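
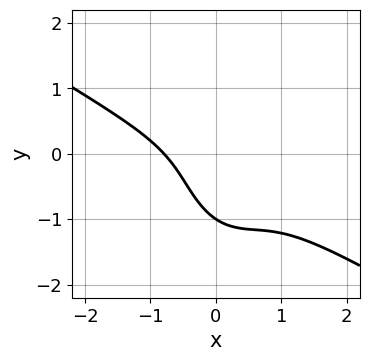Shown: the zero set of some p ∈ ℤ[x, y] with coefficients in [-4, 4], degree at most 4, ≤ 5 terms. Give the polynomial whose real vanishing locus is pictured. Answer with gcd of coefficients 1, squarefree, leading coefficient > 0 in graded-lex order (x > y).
(a) deg p = 3. No degree-2 curve has this shape.
(b) Checking where it meets the axes: one y-axis crossing is at y = -1.
(c) Fitting integer coefficients to these (and the overall shape) gives p.

2*x^3 + 3*x^2*y + y^3 - 2*x*y + 1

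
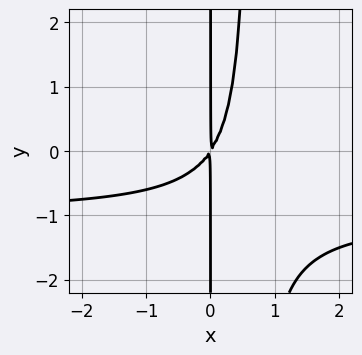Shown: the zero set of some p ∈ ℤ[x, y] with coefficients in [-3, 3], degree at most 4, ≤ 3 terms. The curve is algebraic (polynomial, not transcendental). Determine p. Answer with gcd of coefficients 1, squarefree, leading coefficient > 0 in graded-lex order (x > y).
Degree: no degree-2 curve has this shape, so deg p = 3.
Checking where it meets the axes: every point of the y-axis in the box is on the curve.
Together with the visible shape, these determine p as stated.

3*x^2*y + 3*x^2 - 2*x*y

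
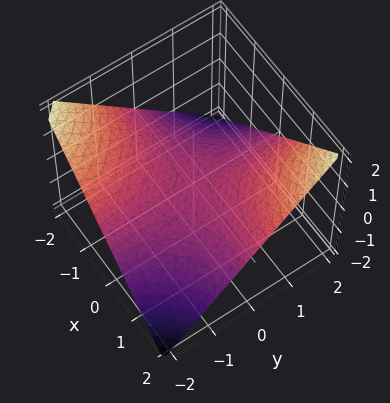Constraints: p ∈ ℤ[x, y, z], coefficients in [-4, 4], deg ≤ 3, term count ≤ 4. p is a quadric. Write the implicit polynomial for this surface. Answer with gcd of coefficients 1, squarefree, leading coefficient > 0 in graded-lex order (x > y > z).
x*y - 2*z

The degree is 2 — a saddle surface; a quadric.
Observable constraints: the visible y-axis segment lies entirely on the surface; every point of the x-axis in the box is on the surface.
Matching integer coefficients to the picture gives p.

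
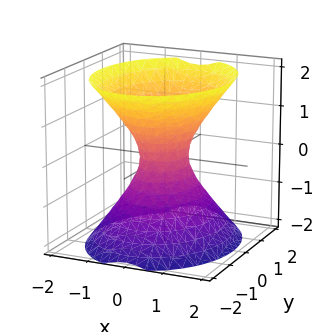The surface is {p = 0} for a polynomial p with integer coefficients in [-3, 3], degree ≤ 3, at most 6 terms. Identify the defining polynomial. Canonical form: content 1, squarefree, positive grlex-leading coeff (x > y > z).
(a) The degree is 2 — an hourglass — one-sheet hyperboloid; a quadric.
(b) Symmetries: it's symmetric under y → −y, forcing even powers of y; it's symmetric under x → −x, forcing even powers of x; the z ↦ −z reflection is a symmetry, so z appears only in even powers.
(c) From the visible intercepts: it misses every integer gridline on the z-axis.
(d) Putting this together gives p.

3*x^2 + 2*y^2 - 2*z^2 - 1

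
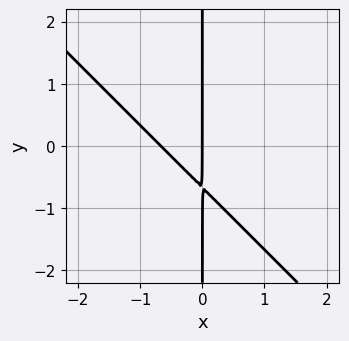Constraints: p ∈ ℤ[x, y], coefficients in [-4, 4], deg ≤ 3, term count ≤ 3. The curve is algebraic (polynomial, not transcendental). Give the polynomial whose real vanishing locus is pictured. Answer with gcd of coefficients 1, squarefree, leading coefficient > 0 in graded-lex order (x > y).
(a) Degree: a generic line meets the curve in up to 2 points, so deg p = 2.
(b) From the axis intercepts and sections: one x-axis crossing is at x = 0; every point of the y-axis in the box is on the curve.
(c) Solving for integer coefficients yields p as stated.

3*x^2 + 3*x*y + 2*x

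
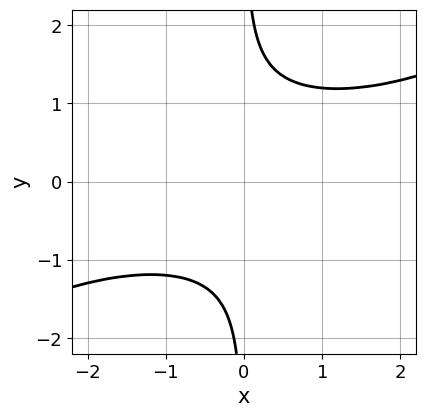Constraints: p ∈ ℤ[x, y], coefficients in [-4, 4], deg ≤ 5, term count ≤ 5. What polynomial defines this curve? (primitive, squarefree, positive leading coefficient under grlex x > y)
1. Degree: the shape is more complex than any degree-3 curve, so deg p = 4.
2. Reading off the gridlines: no y-intercept at any integer in the box; no x-intercept at any integer in the box.
3. These observations pin down the coefficients.

x^2*y^2 - 2*x*y^3 + 2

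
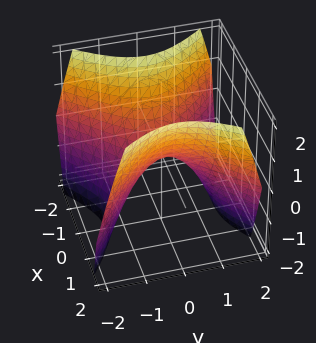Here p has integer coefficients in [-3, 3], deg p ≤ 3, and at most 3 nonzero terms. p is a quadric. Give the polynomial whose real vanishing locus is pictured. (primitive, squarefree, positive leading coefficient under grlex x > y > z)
(a) The degree is 2 — a hyperbolic paraboloid; a quadric.
(b) Symmetries: it's symmetric under x → −x, forcing even powers of x; the y ↦ −y reflection is a symmetry, so y appears only in even powers.
(c) Checking where it meets the axes: one y-axis crossing is at y = 0; it meets the z-axis at z = 0 (among the integer gridlines); it meets the x-axis at x = 0 (among the integer gridlines).
(d) These observations pin down the coefficients.

x^2 - y^2 - z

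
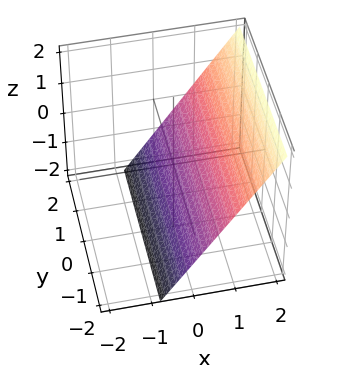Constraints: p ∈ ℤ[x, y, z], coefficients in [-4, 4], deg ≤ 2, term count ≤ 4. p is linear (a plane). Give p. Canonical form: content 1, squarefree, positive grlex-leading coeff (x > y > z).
(a) The degree is 1 — every cross-section is a straight line — this is a plane.
(b) Against the integer gridlines: one z-axis crossing is at z = -1; no y-intercept at any integer in the box.
(c) Matching integer coefficients to the picture gives p.

3*x - 2*z - 2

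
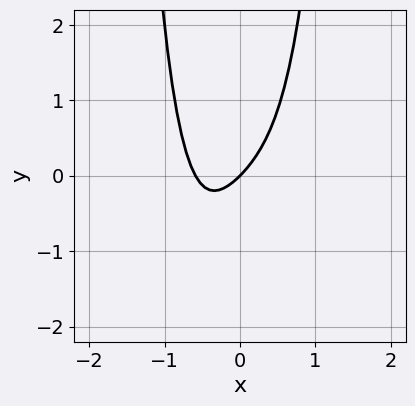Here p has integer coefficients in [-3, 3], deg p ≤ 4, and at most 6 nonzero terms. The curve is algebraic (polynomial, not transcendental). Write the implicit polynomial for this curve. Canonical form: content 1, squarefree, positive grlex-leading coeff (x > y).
1. deg p = 4. No degree-3 curve has this shape.
2. Reading off the gridlines: it meets the x-axis at x = 0 (among the integer gridlines); it meets the y-axis at y = 0 (among the integer gridlines).
3. Putting this together gives p.

2*x^4 + x^2 + x - y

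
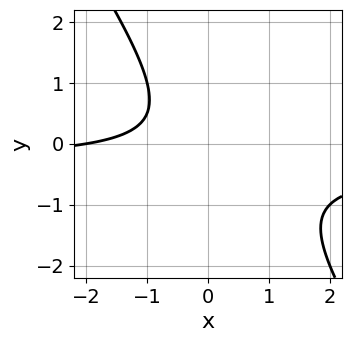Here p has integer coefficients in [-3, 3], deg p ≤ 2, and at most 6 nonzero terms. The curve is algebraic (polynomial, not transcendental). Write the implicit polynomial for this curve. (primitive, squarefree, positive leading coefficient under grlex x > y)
The degree is 2 — no degree-1 curve has this shape.
Against the integer gridlines: no y-intercept at any integer in the box; one x-axis crossing is at x = -2.
Assembling these constraints gives the stated polynomial.

3*x*y + 2*y^2 + x + 2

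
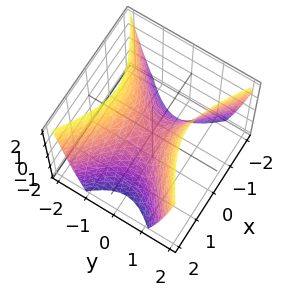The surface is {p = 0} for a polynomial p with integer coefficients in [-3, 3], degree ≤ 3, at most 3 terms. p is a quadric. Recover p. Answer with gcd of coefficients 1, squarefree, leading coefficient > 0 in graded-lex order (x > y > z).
(a) The degree is 2 — a saddle surface; a quadric.
(b) Symmetries: it's symmetric under x → −x, forcing even powers of x; the y ↦ −y reflection is a symmetry, so y appears only in even powers.
(c) From the axis intercepts and sections: it crosses the z-axis at the gridline z = 0; it meets the x-axis at x = 0 (among the integer gridlines); it crosses the y-axis at the gridline y = 0.
(d) Fitting integer coefficients to these (and the overall shape) gives p.

2*x^2 - 3*y^2 + 2*z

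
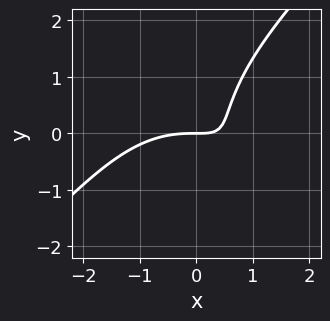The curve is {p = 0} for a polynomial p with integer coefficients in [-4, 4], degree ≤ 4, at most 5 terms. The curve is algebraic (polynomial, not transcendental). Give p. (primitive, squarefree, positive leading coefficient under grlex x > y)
x^3 - y^3 + 3*x*y - 2*y

The degree is 3 — a generic line meets the curve in up to 3 points.
From the visible intercepts: one x-axis crossing is at x = 0; it meets the y-axis at y = 0 (among the integer gridlines).
Solving for integer coefficients yields p as stated.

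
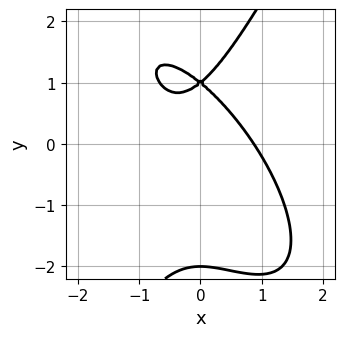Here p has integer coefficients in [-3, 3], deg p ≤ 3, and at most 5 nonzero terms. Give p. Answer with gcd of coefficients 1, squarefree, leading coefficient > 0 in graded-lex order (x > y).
deg p = 3. The shape is more complex than any degree-2 curve.
From the visible intercepts: among the integer gridlines, it crosses the y-axis at y ∈ {-2, 1}.
The integer polynomial consistent with all of this is the stated p.

3*x^3 + 2*x^2*y - y^3 + 3*y - 2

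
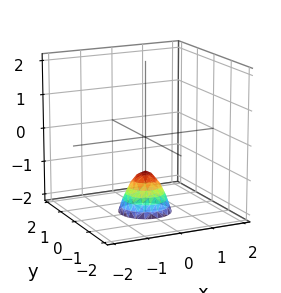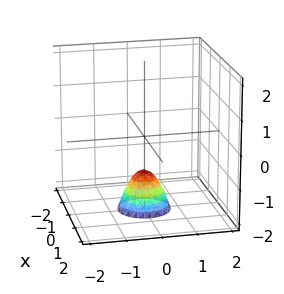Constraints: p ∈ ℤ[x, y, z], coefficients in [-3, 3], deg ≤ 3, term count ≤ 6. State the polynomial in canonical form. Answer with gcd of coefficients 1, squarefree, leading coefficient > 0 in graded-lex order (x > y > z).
2*x^2 + 2*y^2 + z + 1

1. deg p = 2. The shape is more complex than any degree-1 surface.
2. Symmetries: every cross-section ⟂ z is a circle, so x, y appear only via x² + y².
3. From the axis intercepts and sections: the surface avoids every integer x-axis point in the box; a circular section at z = -2 has radius between 0 and 1; the surface avoids every integer y-axis point in the box.
4. Matching integer coefficients to the picture gives p. Check: (0, 0, -1) on the z-axis lies on the surface, and p(0, 0, -1) = 0. ✓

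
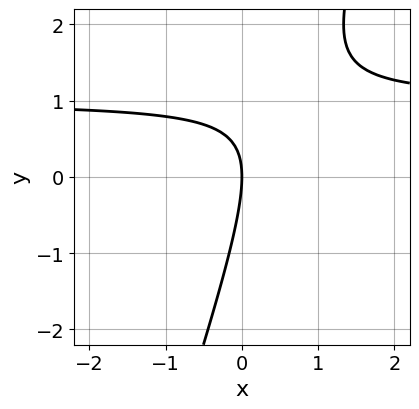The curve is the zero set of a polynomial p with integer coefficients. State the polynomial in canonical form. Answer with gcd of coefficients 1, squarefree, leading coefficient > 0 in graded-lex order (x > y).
3*x*y - y^2 - 3*x

Degree: a generic line meets the curve in up to 2 points, so deg p = 2.
Reading off the gridlines: it crosses the x-axis at the gridline x = 0; one y-axis crossing is at y = 0.
Together with the visible shape, these determine p as stated.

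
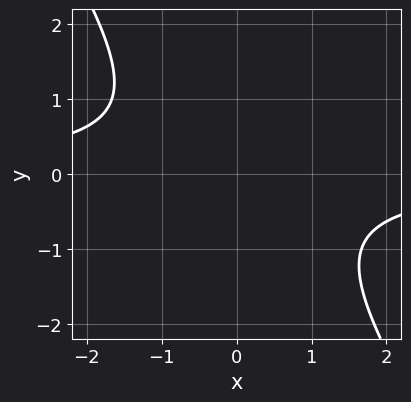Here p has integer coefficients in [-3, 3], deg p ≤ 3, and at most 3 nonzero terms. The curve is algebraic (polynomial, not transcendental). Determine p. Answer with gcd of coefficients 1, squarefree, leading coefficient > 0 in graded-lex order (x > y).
3*x*y + 2*y^2 + 3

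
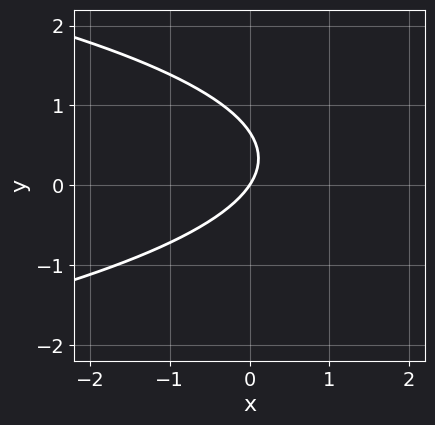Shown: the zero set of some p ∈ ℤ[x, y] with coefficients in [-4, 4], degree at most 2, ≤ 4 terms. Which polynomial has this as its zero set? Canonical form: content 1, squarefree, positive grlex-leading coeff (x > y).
3*y^2 + 3*x - 2*y

First, deg p = 2. The shape is more complex than any degree-1 curve.
Next, observable constraints: it crosses the y-axis at the gridline y = 0; one x-axis crossing is at x = 0.
Finally, putting this together gives p.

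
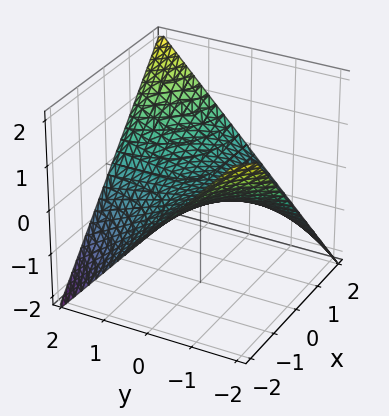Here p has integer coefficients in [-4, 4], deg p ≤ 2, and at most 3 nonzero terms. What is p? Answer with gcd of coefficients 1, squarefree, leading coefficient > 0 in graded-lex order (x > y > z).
The degree is 2 — a hyperbolic paraboloid; a quadric.
From the axis intercepts and sections: it crosses the z-axis at the gridline z = 0; the visible x-axis segment lies entirely on the surface.
Together with the visible shape, these determine p as stated. Check: (0, -1, 0) on the y-axis lies on the surface, and p(0, -1, 0) = 0. ✓

x*y - 2*z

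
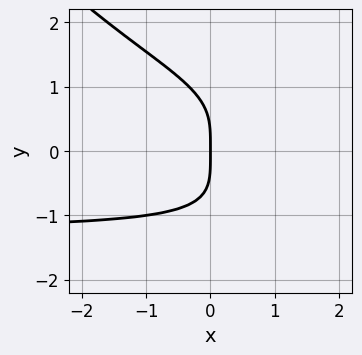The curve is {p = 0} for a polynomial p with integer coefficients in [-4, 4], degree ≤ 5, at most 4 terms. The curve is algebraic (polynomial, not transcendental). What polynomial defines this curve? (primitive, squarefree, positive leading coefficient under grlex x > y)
x*y^3 + y^4 + 2*x

deg p = 4. No degree-3 curve has this shape.
Checking where it meets the axes: it meets the y-axis at y = 0 (among the integer gridlines); one x-axis crossing is at x = 0.
Putting this together gives p.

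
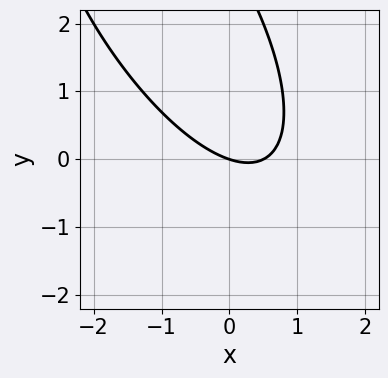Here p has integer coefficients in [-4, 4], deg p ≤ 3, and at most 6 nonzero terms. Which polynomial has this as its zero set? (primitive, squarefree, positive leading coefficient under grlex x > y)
2*x^2 + 2*x*y + y^2 - x - 3*y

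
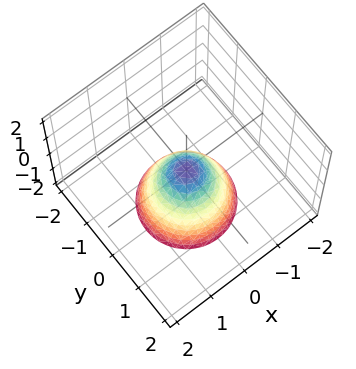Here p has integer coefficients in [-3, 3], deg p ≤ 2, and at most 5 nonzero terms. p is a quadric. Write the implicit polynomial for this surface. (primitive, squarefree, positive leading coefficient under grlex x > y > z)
(a) deg p = 2. A paraboloid; a quadric.
(b) By symmetry, the surface is invariant under rotation about z: p = q(x² + y², z).
(c) Against the integer gridlines: one z-axis crossing is at z = 0; it meets the x-axis at x = 0 (among the integer gridlines); a circular section at z = -1 has radius between 0 and 1; it meets the y-axis at y = 0 (among the integer gridlines).
(d) Fitting integer coefficients to these (and the overall shape) gives p.

3*x^2 + 3*y^2 + 2*z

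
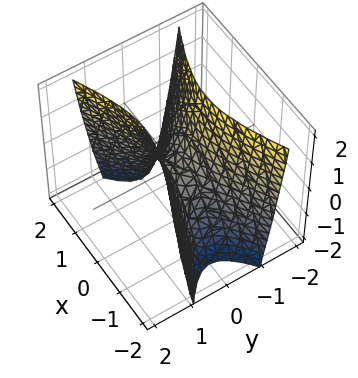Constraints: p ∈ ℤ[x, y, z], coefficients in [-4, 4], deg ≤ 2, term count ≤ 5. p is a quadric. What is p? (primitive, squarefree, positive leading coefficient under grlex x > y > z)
x^2 - 3*y^2 + z

1. deg p = 2. A saddle surface; a quadric.
2. Symmetries: it's symmetric under x → −x, forcing even powers of x; the y ↦ −y reflection is a symmetry, so y appears only in even powers.
3. Against the integer gridlines: it crosses the x-axis at the gridline x = 0; one y-axis crossing is at y = 0.
4. Solving for integer coefficients yields p as stated.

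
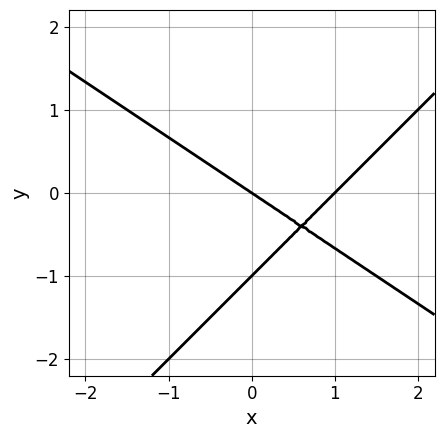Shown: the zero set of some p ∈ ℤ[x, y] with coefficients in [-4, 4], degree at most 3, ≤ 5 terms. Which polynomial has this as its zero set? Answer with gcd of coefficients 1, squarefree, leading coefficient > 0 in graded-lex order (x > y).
2*x^2 + x*y - 3*y^2 - 2*x - 3*y

First, deg p = 2.
Then, observable constraints: the x-axis gridline crossings are at x ∈ {0, 1}; the y-axis gridline crossings are at y ∈ {-1, 0}.
Finally, fitting integer coefficients to these (and the overall shape) gives p.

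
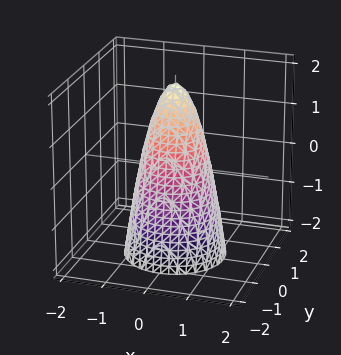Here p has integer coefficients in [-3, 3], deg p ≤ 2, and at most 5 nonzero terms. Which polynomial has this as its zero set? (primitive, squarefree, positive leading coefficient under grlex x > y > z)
3*x^2 + 3*y^2 + z - 2

(a) The degree is 2 — the shape is more complex than any degree-1 surface.
(b) Symmetry: every cross-section ⟂ z is a circle, so x, y appear only via x² + y².
(c) Against the integer gridlines: a circular section at z = 0 has radius between 0 and 1; it crosses the z-axis at the gridline z = 2.
(d) Solving for integer coefficients yields p as stated.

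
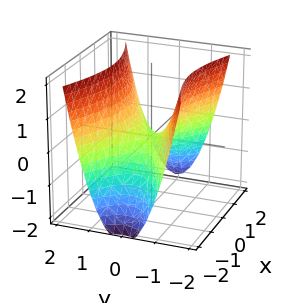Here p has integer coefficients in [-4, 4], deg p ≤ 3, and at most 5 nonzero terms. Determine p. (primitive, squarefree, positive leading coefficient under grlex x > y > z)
(a) deg p = 2. A saddle surface; a quadric.
(b) Symmetries: the x ↦ −x reflection is a symmetry, so x appears only in even powers; the y ↦ −y reflection is a symmetry, so y appears only in even powers.
(c) Observable constraints: one y-axis crossing is at y = 0; one z-axis crossing is at z = 0; it meets the x-axis at x = 0 (among the integer gridlines).
(d) Fitting integer coefficients to these (and the overall shape) gives p.

x^2 - 3*y^2 + 2*z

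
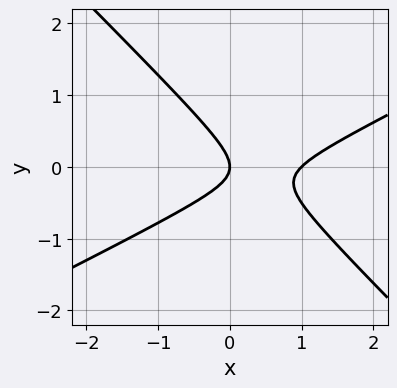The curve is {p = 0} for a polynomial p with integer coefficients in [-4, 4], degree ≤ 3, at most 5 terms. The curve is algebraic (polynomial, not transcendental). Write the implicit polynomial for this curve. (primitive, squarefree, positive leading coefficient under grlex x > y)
x^2 - x*y - 2*y^2 - x

(a) Degree: the shape is more complex than any degree-1 curve, so deg p = 2.
(b) From the visible intercepts: the x-axis gridline crossings are at x ∈ {0, 1}; it crosses the y-axis at the gridline y = 0.
(c) The integer polynomial consistent with all of this is the stated p.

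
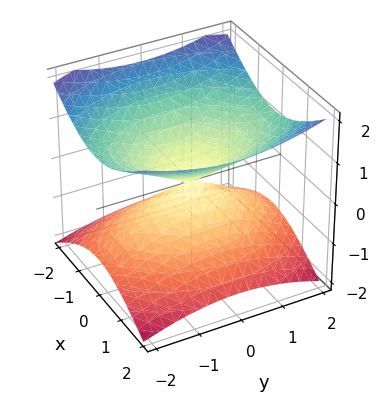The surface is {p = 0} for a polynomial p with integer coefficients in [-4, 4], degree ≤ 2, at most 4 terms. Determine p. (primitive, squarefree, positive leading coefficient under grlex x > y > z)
(a) deg p = 2. Two nappes meeting at a single point; a quadric.
(b) Symmetries: it's symmetric under y → −y, forcing even powers of y; the z ↦ −z reflection is a symmetry, so z appears only in even powers; the x ↦ −x reflection is a symmetry, so x appears only in even powers.
(c) Reading off the gridlines: it crosses the x-axis at the gridline x = 0; one z-axis crossing is at z = 0; it meets the y-axis at y = 0 (among the integer gridlines).
(d) Together with the visible shape, these determine p as stated.

2*x^2 + y^2 - 3*z^2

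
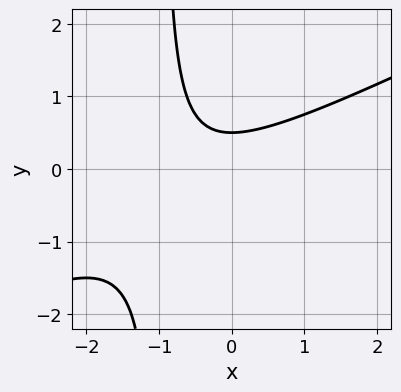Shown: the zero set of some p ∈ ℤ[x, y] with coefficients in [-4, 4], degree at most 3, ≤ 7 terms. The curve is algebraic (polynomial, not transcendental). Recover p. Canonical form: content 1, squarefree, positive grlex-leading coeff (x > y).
x^2 - 2*x*y + x - 2*y + 1

The degree is 2 — no degree-1 curve has this shape.
Observable constraints: no x-intercept at any integer in the box.
Matching integer coefficients to the picture gives p.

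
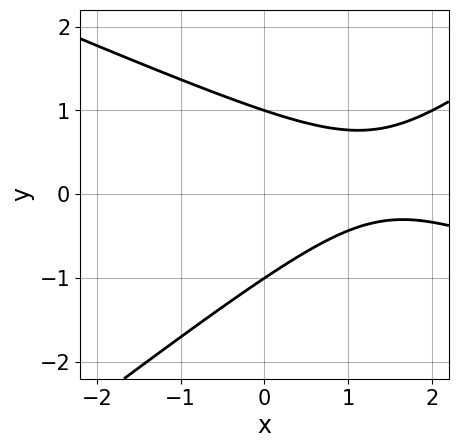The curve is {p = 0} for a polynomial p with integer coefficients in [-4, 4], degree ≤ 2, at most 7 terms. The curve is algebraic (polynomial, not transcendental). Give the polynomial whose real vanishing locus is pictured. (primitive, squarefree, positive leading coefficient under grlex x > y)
1. deg p = 2. No degree-1 curve has this shape.
2. From the axis intercepts and sections: among the integer gridlines, it crosses the y-axis at y ∈ {-1, 1}; no x-intercept at any integer in the box.
3. Together with the visible shape, these determine p as stated.

x^2 + x*y - 3*y^2 - 3*x + 3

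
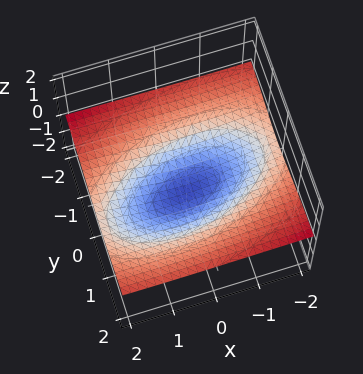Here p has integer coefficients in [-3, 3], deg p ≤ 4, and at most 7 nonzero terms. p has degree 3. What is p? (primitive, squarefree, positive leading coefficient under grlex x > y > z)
The degree is 3 — the shape is more complex than any degree-2 surface.
Observable constraints: no x-intercept at any integer in the box; it meets the z-axis at z = -1 (among the integer gridlines); it misses every integer gridline on the y-axis.
Matching integer coefficients to the picture gives p.

x^2*z - x*y*z + 3*y^2*z + 2*z^3 + 2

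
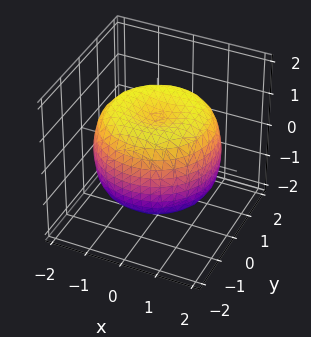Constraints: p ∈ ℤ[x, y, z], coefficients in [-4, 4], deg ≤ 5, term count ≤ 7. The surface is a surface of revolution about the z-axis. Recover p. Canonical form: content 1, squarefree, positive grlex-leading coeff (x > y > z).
First, deg p = 4. No degree-3 surface has this shape.
Then, symmetries: the z-axis is an axis of rotation, so x and y enter only as x² + y².
Next, observable constraints: among the integer gridlines, it crosses the z-axis at z ∈ {-1, 1}; a circular section at z = 0 has radius between 1 and 2.
Finally, assembling these constraints gives the stated polynomial.

x^4 + 2*x^2*y^2 + y^4 - 2*x^2 - 2*y^2 + 2*z^2 - 2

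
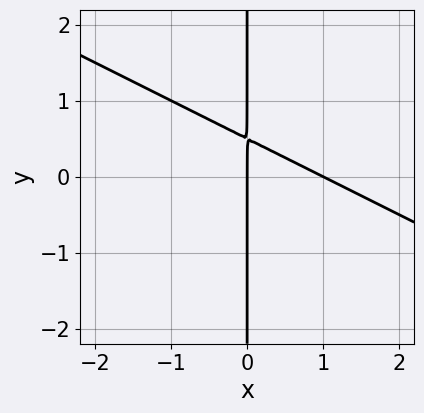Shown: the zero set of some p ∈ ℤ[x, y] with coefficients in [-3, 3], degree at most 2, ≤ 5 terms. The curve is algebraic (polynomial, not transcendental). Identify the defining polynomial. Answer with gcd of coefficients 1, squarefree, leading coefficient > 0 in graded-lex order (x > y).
Degree: the shape is more complex than any degree-1 curve, so deg p = 2.
From the visible intercepts: among the integer gridlines, it crosses the x-axis at x ∈ {0, 1}; every point of the y-axis in the box is on the curve.
These observations pin down the coefficients.

x^2 + 2*x*y - x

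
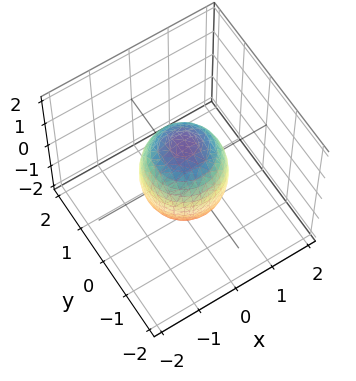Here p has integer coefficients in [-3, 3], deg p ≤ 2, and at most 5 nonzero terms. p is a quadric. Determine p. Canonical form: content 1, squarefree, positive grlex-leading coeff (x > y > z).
2*x^2 + 2*y^2 + z^2 - 2

1. The degree is 2 — a closed, bounded, convex surface; a quadric.
2. Symmetries: mirror symmetry z ↦ −z ⇒ only even powers of z; the z-axis is an axis of rotation, so x and y enter only as x² + y².
3. Checking where it meets the axes: among the integer gridlines, it crosses the x-axis at x ∈ {-1, 1}; among the integer gridlines, it crosses the y-axis at y ∈ {-1, 1}; a circular section at z = 1 has radius between 0 and 1.
4. Putting this together gives p.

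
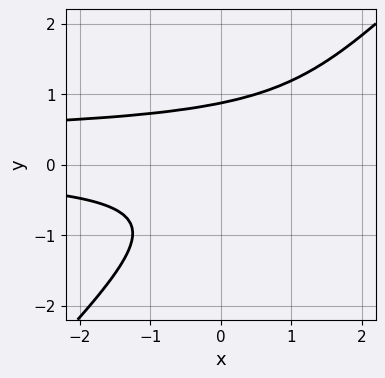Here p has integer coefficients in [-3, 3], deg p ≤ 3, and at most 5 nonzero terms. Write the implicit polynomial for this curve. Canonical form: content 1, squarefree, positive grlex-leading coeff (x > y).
3*x*y^2 - 3*y^3 - x*y + 2

1. The degree is 3 — a generic line meets the curve in up to 3 points.
2. Observable constraints: no x-intercept at any integer in the box.
3. Solving for integer coefficients yields p as stated.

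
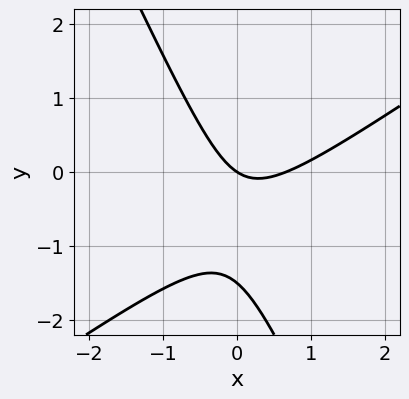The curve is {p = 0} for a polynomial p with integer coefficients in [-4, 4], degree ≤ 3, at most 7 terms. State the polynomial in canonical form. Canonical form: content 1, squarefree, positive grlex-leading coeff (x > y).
3*x^2 - 3*x*y - 2*y^2 - 2*x - 3*y

Degree: no degree-1 curve has this shape, so deg p = 2.
From the axis intercepts and sections: it crosses the y-axis at the gridline y = 0; it meets the x-axis at x = 0 (among the integer gridlines).
Matching integer coefficients to the picture gives p.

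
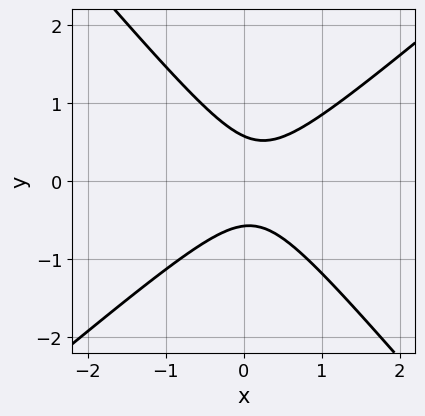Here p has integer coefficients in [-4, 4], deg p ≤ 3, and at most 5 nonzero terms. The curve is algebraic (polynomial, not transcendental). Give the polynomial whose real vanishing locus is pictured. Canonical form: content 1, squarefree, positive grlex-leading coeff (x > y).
3*x^2 - x*y - 3*y^2 - x + 1

First, the degree is 2 — a generic line meets the curve in up to 2 points.
Next, checking where it meets the axes: it misses every integer gridline on the x-axis.
Finally, putting this together gives p.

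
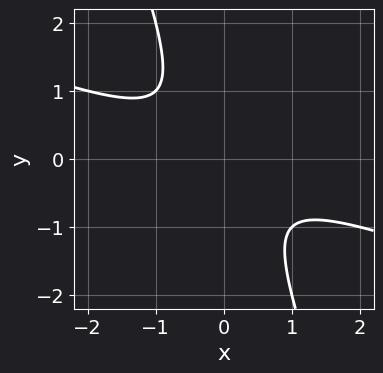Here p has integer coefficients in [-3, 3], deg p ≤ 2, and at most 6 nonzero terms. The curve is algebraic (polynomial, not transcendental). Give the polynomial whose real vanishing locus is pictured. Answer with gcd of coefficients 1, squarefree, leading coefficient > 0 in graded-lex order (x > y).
x^2 + 3*x*y + y^2 + 1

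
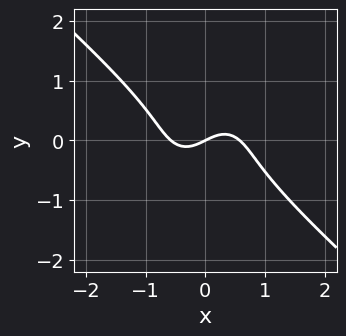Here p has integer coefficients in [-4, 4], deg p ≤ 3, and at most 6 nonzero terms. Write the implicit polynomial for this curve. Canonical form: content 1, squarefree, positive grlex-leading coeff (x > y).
3*x^3 + x^2*y + 3*y^3 - x + 2*y

Degree: the shape is more complex than any degree-2 curve, so deg p = 3.
Against the integer gridlines: it crosses the x-axis at the gridline x = 0; it crosses the y-axis at the gridline y = 0.
Solving for integer coefficients yields p as stated.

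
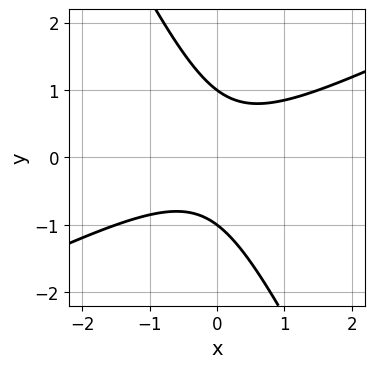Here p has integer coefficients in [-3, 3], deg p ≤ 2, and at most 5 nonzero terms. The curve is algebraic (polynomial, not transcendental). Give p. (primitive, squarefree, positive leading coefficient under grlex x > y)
2*x^2 - 3*x*y - 2*y^2 + 2

1. deg p = 2. No degree-1 curve has this shape.
2. Checking where it meets the axes: the y-axis gridline crossings are at y ∈ {-1, 1}; no x-intercept at any integer in the box.
3. These observations pin down the coefficients.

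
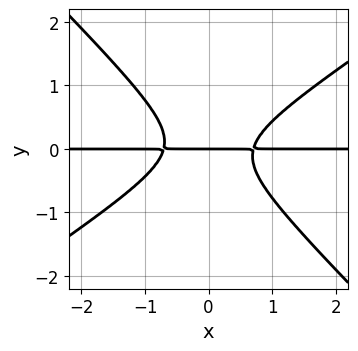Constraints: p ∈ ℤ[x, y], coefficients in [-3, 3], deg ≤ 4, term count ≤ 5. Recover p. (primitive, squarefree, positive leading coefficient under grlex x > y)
2*x^2*y - x*y^2 - 3*y^3 - y

1. The degree is 3 — a generic line meets the curve in up to 3 points.
2. Observable constraints: the visible x-axis segment lies entirely on the curve; it meets the y-axis at y = 0 (among the integer gridlines).
3. The integer polynomial consistent with all of this is the stated p.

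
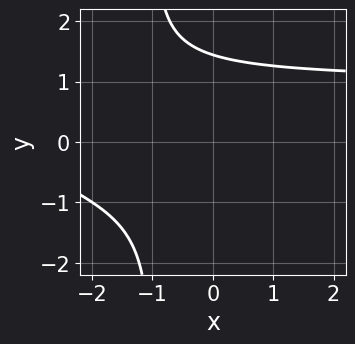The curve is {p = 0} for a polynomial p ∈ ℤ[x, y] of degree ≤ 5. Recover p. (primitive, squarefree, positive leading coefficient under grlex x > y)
x*y^3 + y^3 - x - 3

Degree: the shape is more complex than any degree-3 curve, so deg p = 4.
Observable constraints: the curve avoids every integer x-axis point in the box.
The integer polynomial consistent with all of this is the stated p.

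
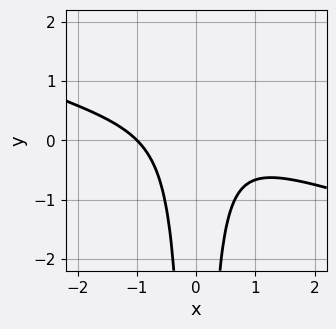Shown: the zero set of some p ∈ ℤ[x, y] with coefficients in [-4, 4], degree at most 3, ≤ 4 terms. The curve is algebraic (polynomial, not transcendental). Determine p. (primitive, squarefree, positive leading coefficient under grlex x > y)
x^3 + 3*x^2*y + 1

deg p = 3. No degree-2 curve has this shape.
Reading off the gridlines: one x-axis crossing is at x = -1; no y-intercept at any integer in the box.
Matching integer coefficients to the picture gives p.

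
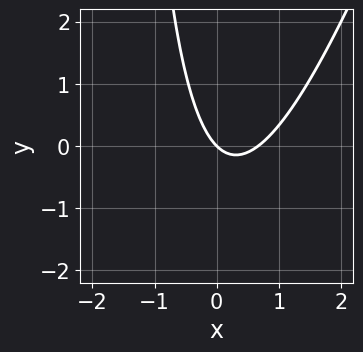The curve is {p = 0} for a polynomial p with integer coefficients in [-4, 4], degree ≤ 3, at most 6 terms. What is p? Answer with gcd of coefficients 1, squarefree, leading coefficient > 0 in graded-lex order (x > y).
(a) deg p = 2. A generic line meets the curve in up to 2 points.
(b) From the axis intercepts and sections: it meets the x-axis at x = 0 (among the integer gridlines); it crosses the y-axis at the gridline y = 0.
(c) Putting this together gives p.

3*x^2 - x*y - 2*x - 2*y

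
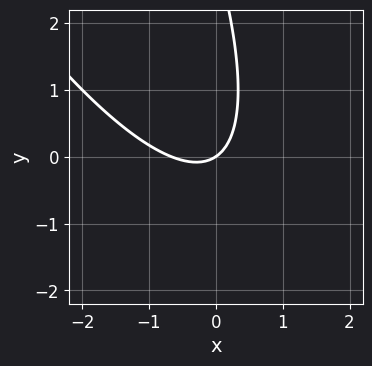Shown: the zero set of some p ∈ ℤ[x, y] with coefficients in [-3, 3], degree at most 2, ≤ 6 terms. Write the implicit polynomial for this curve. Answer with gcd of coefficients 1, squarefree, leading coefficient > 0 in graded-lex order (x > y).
3*x^2 + 3*x*y + y^2 + 2*x - 3*y

First, degree: the shape is more complex than any degree-1 curve, so deg p = 2.
Then, against the integer gridlines: it meets the y-axis at y = 0 (among the integer gridlines); it crosses the x-axis at the gridline x = 0.
Finally, solving for integer coefficients yields p as stated.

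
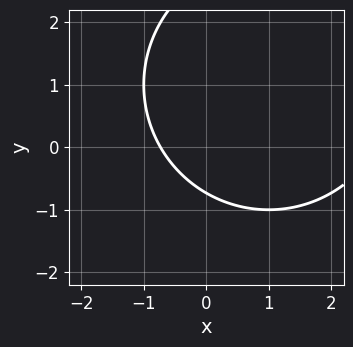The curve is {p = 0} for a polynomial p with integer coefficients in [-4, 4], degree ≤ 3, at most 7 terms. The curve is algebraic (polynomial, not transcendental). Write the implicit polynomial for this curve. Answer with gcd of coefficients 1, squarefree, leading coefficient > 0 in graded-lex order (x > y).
(a) deg p = 2. The shape is more complex than any degree-1 curve.
(b) The integer polynomial consistent with all of this is the stated p.

x^2 + y^2 - 2*x - 2*y - 2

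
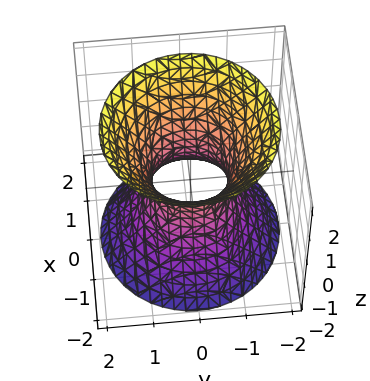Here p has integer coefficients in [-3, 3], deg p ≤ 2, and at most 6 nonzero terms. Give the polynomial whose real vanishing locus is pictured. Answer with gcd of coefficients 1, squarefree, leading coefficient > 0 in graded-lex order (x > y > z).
Degree: an hourglass — one-sheet hyperboloid; a quadric, so deg p = 2.
Symmetry: the surface is invariant under rotation about z: p = q(x² + y², z); it's symmetric under z → −z, forcing even powers of z.
From the axis intercepts and sections: a circular section at z = -2 has radius between 1 and 2; no z-intercept at any integer in the box.
Together with the visible shape, these determine p as stated.

3*x^2 + 3*y^2 - 2*z^2 - 2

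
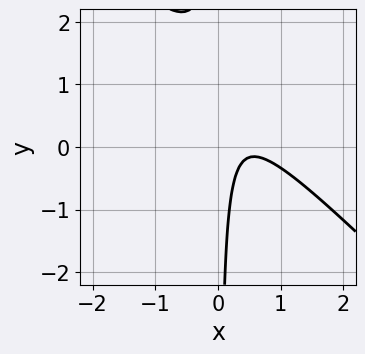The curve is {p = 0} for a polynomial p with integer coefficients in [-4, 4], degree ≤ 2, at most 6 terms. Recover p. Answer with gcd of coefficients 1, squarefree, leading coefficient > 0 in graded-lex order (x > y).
Degree: a generic line meets the curve in up to 2 points, so deg p = 2.
Observable constraints: the curve avoids every integer y-axis point in the box; no x-intercept at any integer in the box.
These observations pin down the coefficients.

3*x^2 + 3*x*y - 3*x + 1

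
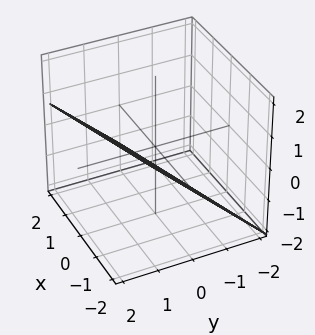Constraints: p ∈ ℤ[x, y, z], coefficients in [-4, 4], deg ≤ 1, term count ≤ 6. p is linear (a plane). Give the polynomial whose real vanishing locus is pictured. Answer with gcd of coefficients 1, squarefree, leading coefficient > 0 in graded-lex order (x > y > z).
First, degree: every cross-section is a straight line — this is a plane, so deg p = 1.
Next, from the visible intercepts: it crosses the x-axis at the gridline x = -2.
Finally, assembling these constraints gives the stated polynomial.

x - 3*y + 3*z + 2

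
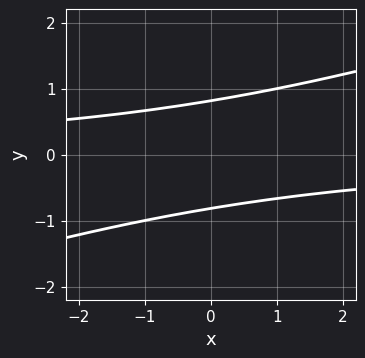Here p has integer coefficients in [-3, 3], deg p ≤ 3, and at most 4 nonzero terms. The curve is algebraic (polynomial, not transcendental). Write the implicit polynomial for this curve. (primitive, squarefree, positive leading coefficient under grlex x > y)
x*y - 3*y^2 + 2

First, degree: the shape is more complex than any degree-1 curve, so deg p = 2.
Then, checking where it meets the axes: the curve avoids every integer x-axis point in the box.
Finally, putting this together gives p.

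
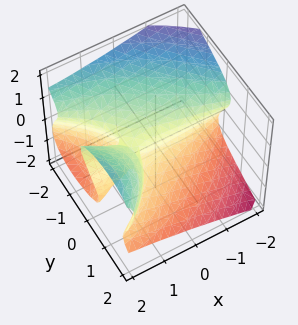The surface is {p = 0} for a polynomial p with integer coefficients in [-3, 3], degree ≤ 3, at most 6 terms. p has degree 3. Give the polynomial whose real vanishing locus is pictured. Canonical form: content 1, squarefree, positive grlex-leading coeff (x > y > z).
x^2*z - y^3 - 3*z^3 + 3*x*y - 2*y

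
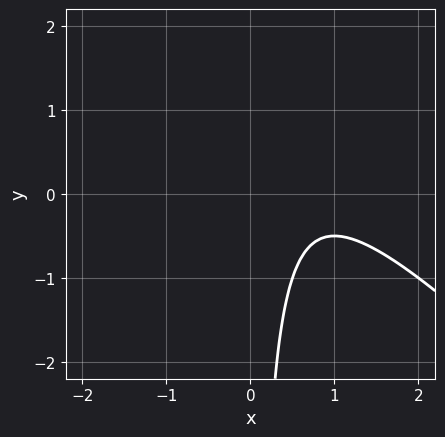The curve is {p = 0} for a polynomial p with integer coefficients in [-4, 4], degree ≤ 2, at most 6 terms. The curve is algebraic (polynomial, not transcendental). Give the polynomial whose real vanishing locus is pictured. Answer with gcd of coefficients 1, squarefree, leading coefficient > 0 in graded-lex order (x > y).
2*x^2 + 2*x*y - 3*x + 2

(a) Degree: the shape is more complex than any degree-1 curve, so deg p = 2.
(b) Observable constraints: no y-intercept at any integer in the box; no x-intercept at any integer in the box.
(c) These observations pin down the coefficients.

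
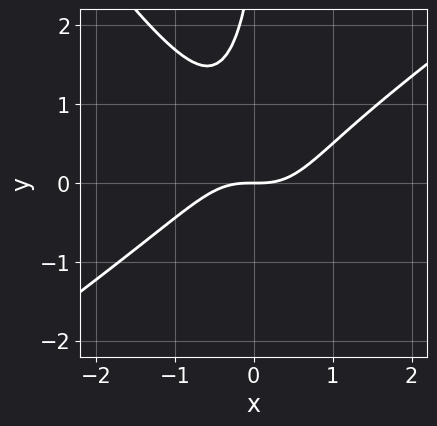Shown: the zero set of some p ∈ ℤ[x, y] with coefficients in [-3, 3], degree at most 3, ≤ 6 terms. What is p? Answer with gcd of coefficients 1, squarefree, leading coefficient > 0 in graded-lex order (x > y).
3*x^3 - 2*x^2*y - 3*x*y^2 + y^2 - 3*y

The degree is 3 — a generic line meets the curve in up to 3 points.
Checking where it meets the axes: one y-axis crossing is at y = 0; one x-axis crossing is at x = 0.
Together with the visible shape, these determine p as stated.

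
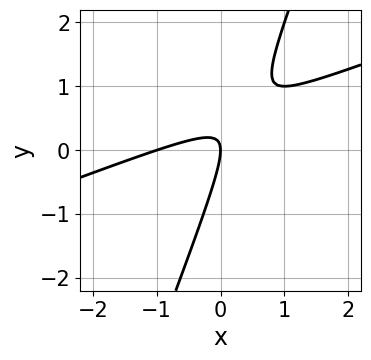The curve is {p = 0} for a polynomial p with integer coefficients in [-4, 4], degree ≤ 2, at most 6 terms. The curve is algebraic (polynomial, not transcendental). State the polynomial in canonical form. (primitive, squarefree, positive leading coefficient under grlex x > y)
x^2 - 3*x*y + y^2 + x

1. deg p = 2. A generic line meets the curve in up to 2 points.
2. Against the integer gridlines: it crosses the y-axis at the gridline y = 0; among the integer gridlines, it crosses the x-axis at x ∈ {-1, 0}.
3. Together with the visible shape, these determine p as stated.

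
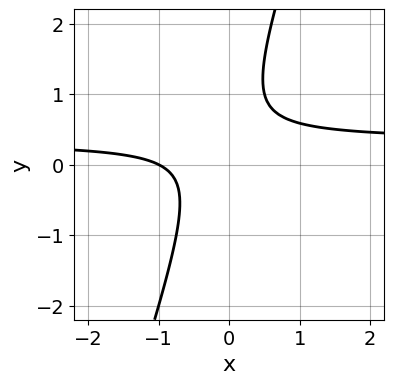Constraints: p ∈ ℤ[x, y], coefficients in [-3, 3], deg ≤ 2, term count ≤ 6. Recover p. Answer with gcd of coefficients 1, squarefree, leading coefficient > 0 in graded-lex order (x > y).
(a) deg p = 2.
(b) From the visible intercepts: it misses every integer gridline on the y-axis; it crosses the x-axis at the gridline x = -1.
(c) Assembling these constraints gives the stated polynomial.

3*x*y - y^2 - x + y - 1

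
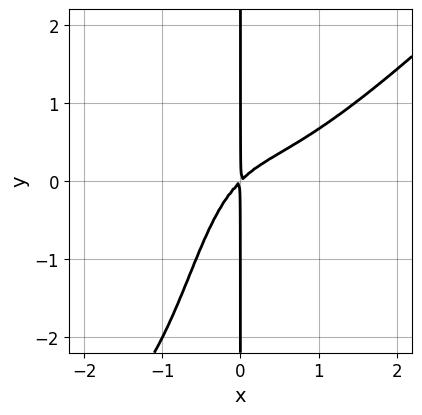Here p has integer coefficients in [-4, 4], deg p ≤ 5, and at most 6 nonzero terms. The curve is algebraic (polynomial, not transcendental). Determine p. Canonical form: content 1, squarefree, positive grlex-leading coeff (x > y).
First, deg p = 4. No degree-3 curve has this shape.
Next, checking where it meets the axes: the visible y-axis segment lies entirely on the curve.
Finally, fitting integer coefficients to these (and the overall shape) gives p.

x^4 - x^3*y - x^2*y + x^2 - x*y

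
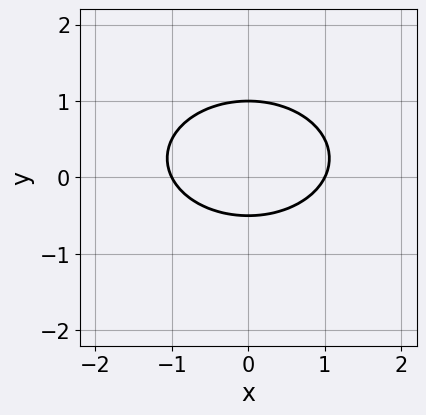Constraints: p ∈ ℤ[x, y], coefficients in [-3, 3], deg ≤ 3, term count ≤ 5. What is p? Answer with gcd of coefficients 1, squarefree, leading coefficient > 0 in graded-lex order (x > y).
x^2 + 2*y^2 - y - 1

(a) Degree: no degree-1 curve has this shape, so deg p = 2.
(b) Symmetries: it's symmetric under x → −x, forcing even powers of x.
(c) Checking where it meets the axes: it crosses the y-axis at the gridline y = 1; the x-axis gridline crossings are at x ∈ {-1, 1}.
(d) Fitting integer coefficients to these (and the overall shape) gives p.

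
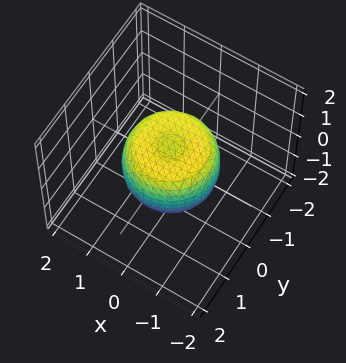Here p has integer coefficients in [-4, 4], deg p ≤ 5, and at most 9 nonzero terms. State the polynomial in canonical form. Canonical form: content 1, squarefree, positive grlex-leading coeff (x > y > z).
deg p = 4. No degree-3 surface has this shape.
Symmetry: the z-axis is an axis of rotation, so x and y enter only as x² + y².
Against the integer gridlines: a circular section at z = 0 has radius between 1 and 2.
Assembling these constraints gives the stated polynomial.

2*x^4 + 4*x^2*y^2 + 2*y^4 - 2*x^2 - 2*y^2 + 2*z^2 - 1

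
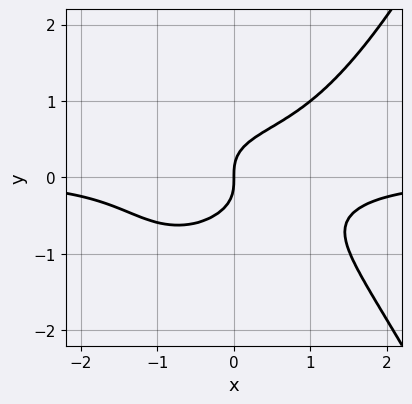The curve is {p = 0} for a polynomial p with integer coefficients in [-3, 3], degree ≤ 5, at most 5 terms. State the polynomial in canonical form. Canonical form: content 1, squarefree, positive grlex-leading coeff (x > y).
x^3*y - 2*y^3 + x

1. deg p = 4. No degree-3 curve has this shape.
2. Checking where it meets the axes: one x-axis crossing is at x = 0; it meets the y-axis at y = 0 (among the integer gridlines).
3. These observations pin down the coefficients.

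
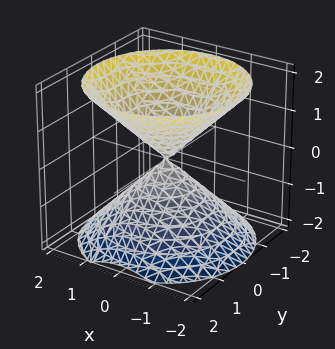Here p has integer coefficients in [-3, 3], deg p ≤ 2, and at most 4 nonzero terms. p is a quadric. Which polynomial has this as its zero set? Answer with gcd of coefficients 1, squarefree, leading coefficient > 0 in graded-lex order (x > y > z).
First, I count 2 distinct pieces. They look like related sheets of one shape, so recover p as a whole.
Then, the degree is 2 — a double cone through the origin; a quadric.
Next, symmetries: it's symmetric under z → −z, forcing even powers of z; rotational symmetry about the z-axis ⇒ p depends on x, y only through x² + y².
Next, reading off the gridlines: it meets the x-axis at x = 0 (among the integer gridlines); it meets the z-axis at z = 0 (among the integer gridlines); one y-axis crossing is at y = 0; a circular section at z = -1 has radius exactly 1.
Finally, together with the visible shape, these determine p as stated.

x^2 + y^2 - z^2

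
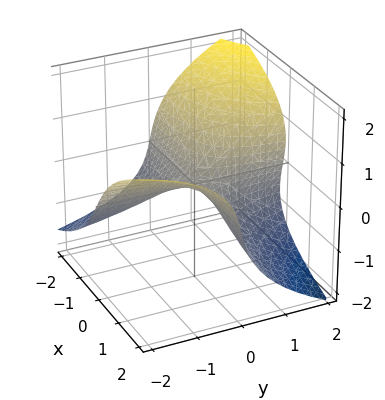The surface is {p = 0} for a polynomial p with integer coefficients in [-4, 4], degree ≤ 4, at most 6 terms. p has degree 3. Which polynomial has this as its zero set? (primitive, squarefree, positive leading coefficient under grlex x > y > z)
z^3 + 2*x*y - y*z + z

(a) Degree: a generic line meets the surface in up to 3 points, so deg p = 3.
(b) Observable constraints: it crosses the z-axis at the gridline z = 0; the visible x-axis segment lies entirely on the surface; the visible y-axis segment lies entirely on the surface.
(c) Solving for integer coefficients yields p as stated.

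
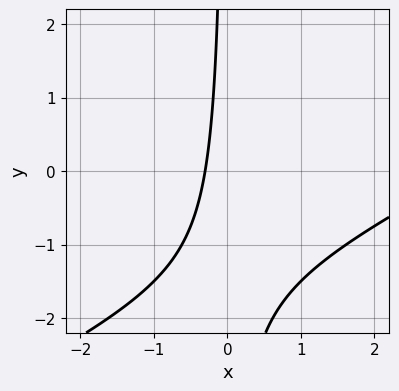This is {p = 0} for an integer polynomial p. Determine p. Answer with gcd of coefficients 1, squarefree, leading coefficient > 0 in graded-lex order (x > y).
First, the degree is 2 — the shape is more complex than any degree-1 curve.
Next, from the axis intercepts and sections: it misses every integer gridline on the y-axis.
Finally, together with the visible shape, these determine p as stated.

x^2 - 2*x*y - 3*x - 1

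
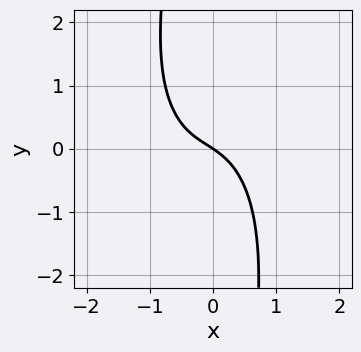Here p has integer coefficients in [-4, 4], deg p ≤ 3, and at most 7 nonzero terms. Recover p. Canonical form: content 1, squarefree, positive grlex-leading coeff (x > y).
Degree: no degree-2 curve has this shape, so deg p = 3.
From the visible intercepts: one x-axis crossing is at x = 0; it meets the y-axis at y = 0 (among the integer gridlines).
Putting this together gives p.

3*x^3 + x*y^2 + x^2 + 2*x + 3*y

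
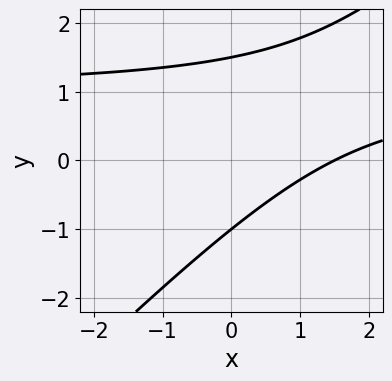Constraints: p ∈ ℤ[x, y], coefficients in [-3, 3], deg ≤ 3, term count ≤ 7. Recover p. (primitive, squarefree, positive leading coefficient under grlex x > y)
2*x*y - 2*y^2 - 2*x + y + 3

Degree: a generic line meets the curve in up to 2 points, so deg p = 2.
From the visible intercepts: one y-axis crossing is at y = -1.
Solving for integer coefficients yields p as stated.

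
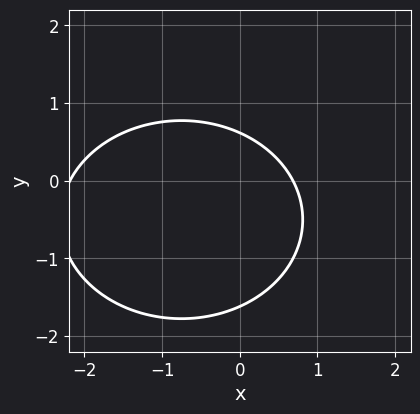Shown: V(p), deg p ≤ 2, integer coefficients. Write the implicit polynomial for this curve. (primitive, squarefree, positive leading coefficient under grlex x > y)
(a) Degree: the shape is more complex than any degree-1 curve, so deg p = 2.
(b) Putting this together gives p.

2*x^2 + 3*y^2 + 3*x + 3*y - 3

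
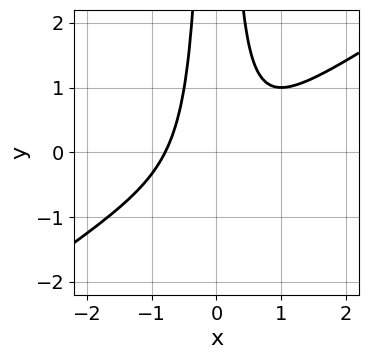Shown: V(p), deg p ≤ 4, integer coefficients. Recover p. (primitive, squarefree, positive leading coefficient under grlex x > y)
2*x^3 - 3*x^2*y + 1

deg p = 3. The shape is more complex than any degree-2 curve.
From the visible intercepts: no y-intercept at any integer in the box.
Fitting integer coefficients to these (and the overall shape) gives p.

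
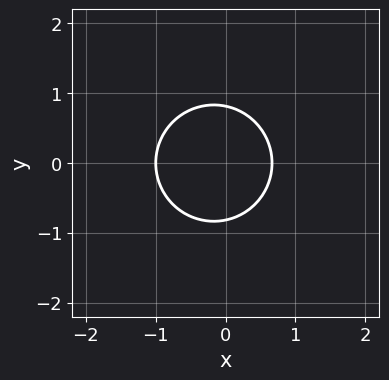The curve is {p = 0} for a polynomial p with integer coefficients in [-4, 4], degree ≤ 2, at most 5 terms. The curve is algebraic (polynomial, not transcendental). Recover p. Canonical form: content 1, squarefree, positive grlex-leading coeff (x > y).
1. deg p = 2. No degree-1 curve has this shape.
2. Symmetries: it's symmetric under y → −y, forcing even powers of y.
3. Reading off the gridlines: it crosses the x-axis at the gridline x = -1.
4. Fitting integer coefficients to these (and the overall shape) gives p.

3*x^2 + 3*y^2 + x - 2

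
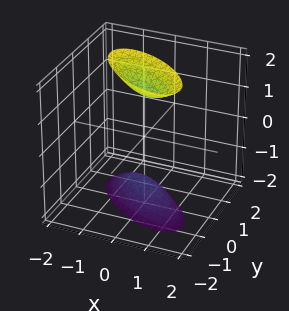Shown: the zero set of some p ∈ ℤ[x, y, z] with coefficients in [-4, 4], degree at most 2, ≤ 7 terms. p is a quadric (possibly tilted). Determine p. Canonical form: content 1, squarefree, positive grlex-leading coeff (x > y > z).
2*x^2 + 3*x*y + 3*y^2 - z^2 + 2

First, I count 2 distinct pieces. Treating them together as one polynomial.
Then, the degree is 2 — the shape is more complex than any degree-1 surface.
Then, checking where it meets the axes: it misses every integer gridline on the x-axis; no y-intercept at any integer in the box.
Finally, assembling these constraints gives the stated polynomial.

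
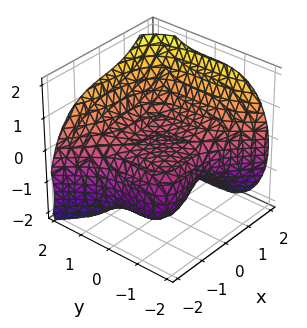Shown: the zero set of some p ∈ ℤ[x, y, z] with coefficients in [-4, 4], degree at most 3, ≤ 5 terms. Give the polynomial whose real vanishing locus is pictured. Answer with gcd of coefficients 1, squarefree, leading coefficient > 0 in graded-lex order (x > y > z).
deg p = 3. The shape is more complex than any degree-2 surface.
From the visible intercepts: it crosses the x-axis at the gridline x = 0; it meets the y-axis at y = 0 (among the integer gridlines).
Putting this together gives p.

x^3 + y^3 + x*z - 2*z^2 - 3*z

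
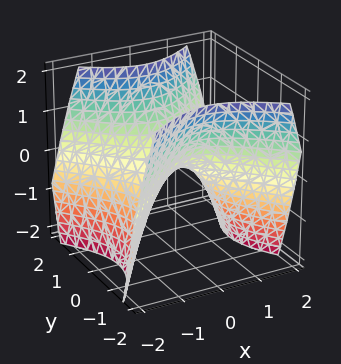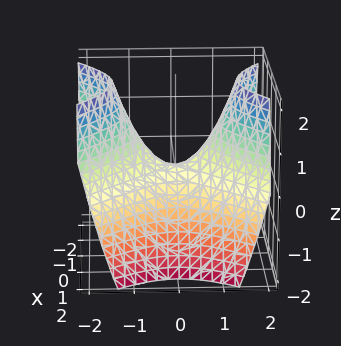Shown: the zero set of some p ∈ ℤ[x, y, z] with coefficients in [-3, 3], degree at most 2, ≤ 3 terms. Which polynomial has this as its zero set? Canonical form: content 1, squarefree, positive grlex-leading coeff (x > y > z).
1. Degree: a hyperbolic paraboloid; a quadric, so deg p = 2.
2. Symmetries: mirror symmetry y ↦ −y ⇒ only even powers of y; mirror symmetry x ↦ −x ⇒ only even powers of x.
3. From the axis intercepts and sections: it meets the x-axis at x = 0 (among the integer gridlines); it meets the y-axis at y = 0 (among the integer gridlines).
4. Solving for integer coefficients yields p as stated.

x^2 - y^2 + z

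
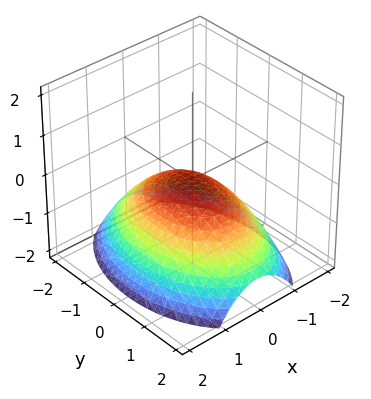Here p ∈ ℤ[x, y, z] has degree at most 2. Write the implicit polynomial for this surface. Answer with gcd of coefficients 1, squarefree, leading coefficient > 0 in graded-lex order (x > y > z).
2*x^2 + y^2 + 3*z

First, deg p = 2. A single bowl opening along one axis; a quadric.
Then, symmetries: mirror symmetry x ↦ −x ⇒ only even powers of x; the y ↦ −y reflection is a symmetry, so y appears only in even powers.
Next, checking where it meets the axes: it crosses the y-axis at the gridline y = 0; it crosses the x-axis at the gridline x = 0; one z-axis crossing is at z = 0.
Finally, these observations pin down the coefficients.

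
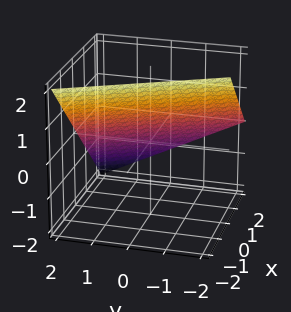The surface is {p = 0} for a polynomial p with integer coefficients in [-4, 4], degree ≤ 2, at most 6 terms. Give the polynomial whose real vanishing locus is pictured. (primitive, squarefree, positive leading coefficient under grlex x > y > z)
(a) Degree: the surface is flat (a plane), so deg p = 1.
(b) From the axis intercepts and sections: it crosses the z-axis at the gridline z = 1; one x-axis crossing is at x = 1; one y-axis crossing is at y = 2.
(c) Matching integer coefficients to the picture gives p.

2*x + y + 2*z - 2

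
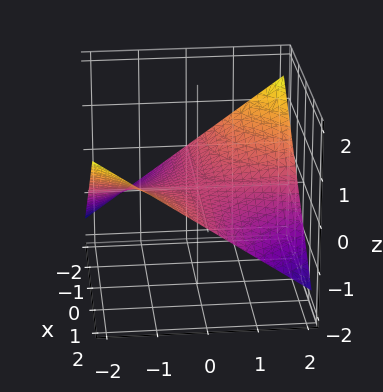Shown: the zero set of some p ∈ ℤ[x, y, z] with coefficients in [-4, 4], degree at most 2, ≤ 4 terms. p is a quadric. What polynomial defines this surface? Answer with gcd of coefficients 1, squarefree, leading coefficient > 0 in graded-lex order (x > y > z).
x*y + 3*z

1. deg p = 2. A hyperbolic paraboloid; a quadric.
2. From the axis intercepts and sections: the visible x-axis segment lies entirely on the surface; every point of the y-axis in the box is on the surface; one z-axis crossing is at z = 0.
3. Together with the visible shape, these determine p as stated.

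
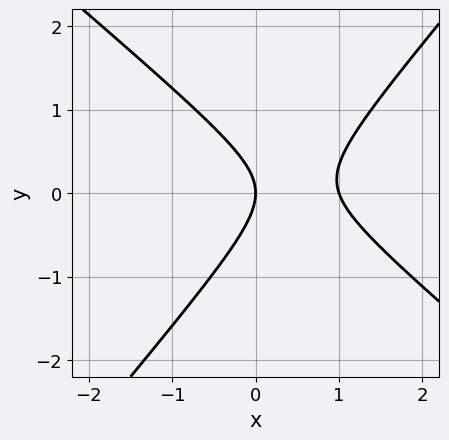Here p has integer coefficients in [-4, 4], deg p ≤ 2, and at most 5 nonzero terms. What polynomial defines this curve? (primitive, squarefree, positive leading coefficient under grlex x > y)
1. The degree is 2 — the shape is more complex than any degree-1 curve.
2. Reading off the gridlines: among the integer gridlines, it crosses the x-axis at x ∈ {0, 1}; it crosses the y-axis at the gridline y = 0.
3. Assembling these constraints gives the stated polynomial.

3*x^2 + x*y - 3*y^2 - 3*x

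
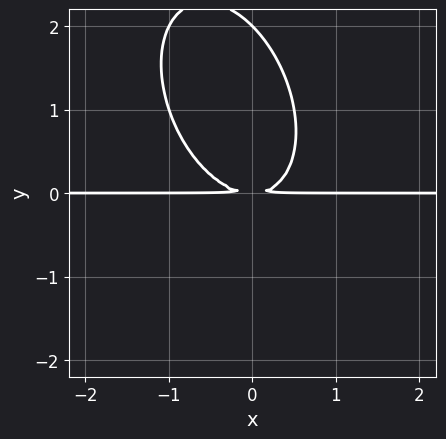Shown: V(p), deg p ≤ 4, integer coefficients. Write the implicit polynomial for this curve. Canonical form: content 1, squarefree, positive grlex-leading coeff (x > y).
1. The degree is 3 — no degree-2 curve has this shape.
2. Against the integer gridlines: the visible x-axis segment lies entirely on the curve; it meets the y-axis at y = 2 (among the integer gridlines).
3. Assembling these constraints gives the stated polynomial.

2*x^2*y + x*y^2 + y^3 - 2*y^2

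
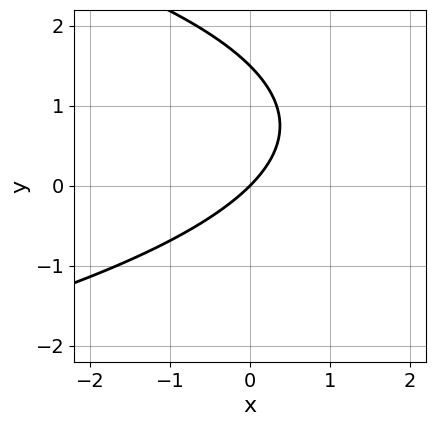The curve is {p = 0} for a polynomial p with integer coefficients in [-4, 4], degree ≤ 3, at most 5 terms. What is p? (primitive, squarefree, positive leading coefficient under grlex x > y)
2*y^2 + 3*x - 3*y

1. The degree is 2 — no degree-1 curve has this shape.
2. From the visible intercepts: one y-axis crossing is at y = 0; it crosses the x-axis at the gridline x = 0.
3. Fitting integer coefficients to these (and the overall shape) gives p.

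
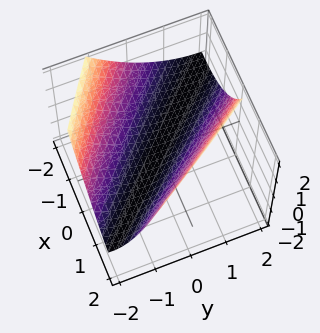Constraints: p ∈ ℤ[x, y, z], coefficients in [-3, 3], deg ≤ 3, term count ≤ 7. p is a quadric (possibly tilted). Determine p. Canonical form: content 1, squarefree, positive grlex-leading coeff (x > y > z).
First, degree: no degree-1 surface has this shape, so deg p = 2.
Then, checking where it meets the axes: it meets the z-axis at z = 0 (among the integer gridlines); it meets the x-axis at x = 0 (among the integer gridlines); one y-axis crossing is at y = 0.
Finally, solving for integer coefficients yields p as stated.

x^2 + 2*x*y + x*z + y^2 - 3*z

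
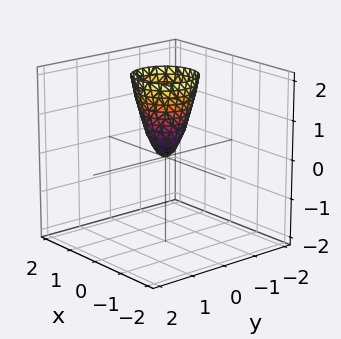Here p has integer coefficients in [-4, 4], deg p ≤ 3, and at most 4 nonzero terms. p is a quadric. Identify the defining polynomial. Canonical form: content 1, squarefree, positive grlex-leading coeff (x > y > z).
3*x^2 + 3*y^2 - z

First, degree: a single bowl opening along one axis; a quadric, so deg p = 2.
Then, symmetries: rotational symmetry about the z-axis ⇒ p depends on x, y only through x² + y².
Next, reading off the gridlines: it meets the z-axis at z = 0 (among the integer gridlines); a circular section at z = 2 has radius between 0 and 1.
Finally, assembling these constraints gives the stated polynomial.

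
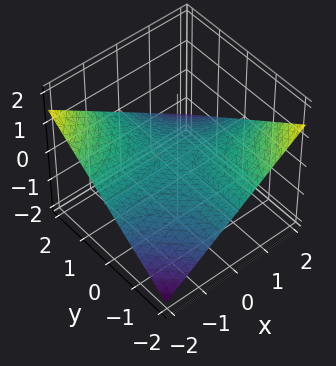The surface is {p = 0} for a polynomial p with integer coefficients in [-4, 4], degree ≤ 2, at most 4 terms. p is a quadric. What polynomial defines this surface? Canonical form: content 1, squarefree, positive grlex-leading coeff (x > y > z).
x*y + 3*z

Degree: a saddle surface; a quadric, so deg p = 2.
Reading off the gridlines: it meets the z-axis at z = 0 (among the integer gridlines); the visible x-axis segment lies entirely on the surface; every point of the y-axis in the box is on the surface.
Solving for integer coefficients yields p as stated.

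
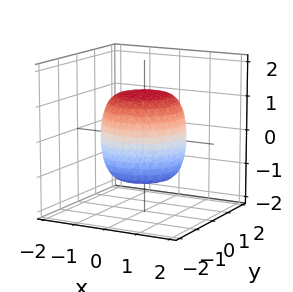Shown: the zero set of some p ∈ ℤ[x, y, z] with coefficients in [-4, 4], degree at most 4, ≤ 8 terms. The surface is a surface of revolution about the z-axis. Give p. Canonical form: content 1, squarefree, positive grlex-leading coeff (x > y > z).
2*x^4 + 4*x^2*y^2 + 2*y^4 - x^2 - y^2 + 2*z^2 - 3

1. deg p = 4. No degree-3 surface has this shape.
2. Symmetries: rotational symmetry about the z-axis ⇒ p depends on x, y only through x² + y².
3. From the axis intercepts and sections: a circular section at z = -1 has radius exactly 1.
4. These observations pin down the coefficients.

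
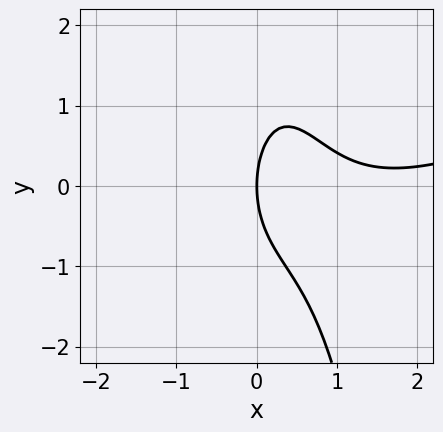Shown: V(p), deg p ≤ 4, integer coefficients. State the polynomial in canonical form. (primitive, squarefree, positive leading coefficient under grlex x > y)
x^3 - 2*x^2*y - 3*x^2 - y^2 + 3*x

1. Degree: the shape is more complex than any degree-2 curve, so deg p = 3.
2. Reading off the gridlines: it crosses the y-axis at the gridline y = 0; one x-axis crossing is at x = 0.
3. Assembling these constraints gives the stated polynomial.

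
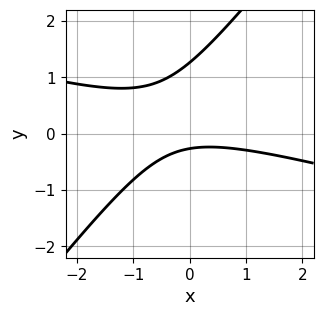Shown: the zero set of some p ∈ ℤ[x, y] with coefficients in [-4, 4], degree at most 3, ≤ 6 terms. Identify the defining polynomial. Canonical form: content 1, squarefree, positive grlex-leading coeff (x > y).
1. deg p = 2. The shape is more complex than any degree-1 curve.
2. Observable constraints: the curve avoids every integer x-axis point in the box.
3. Together with the visible shape, these determine p as stated.

x^2 + 3*x*y - 3*y^2 + 3*y + 1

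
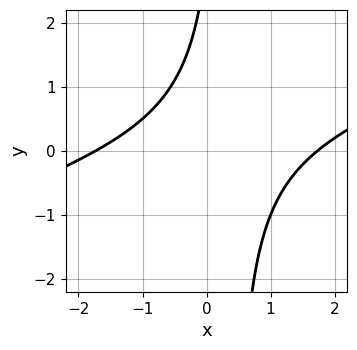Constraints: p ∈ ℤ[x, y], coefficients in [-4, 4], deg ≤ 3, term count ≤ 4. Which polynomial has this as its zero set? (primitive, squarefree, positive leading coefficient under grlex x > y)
x^2 - 3*x*y + y - 3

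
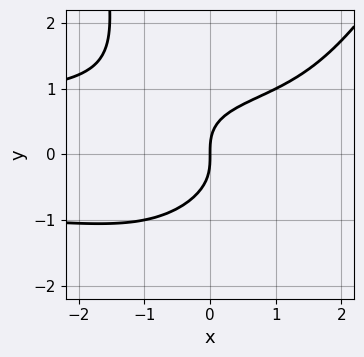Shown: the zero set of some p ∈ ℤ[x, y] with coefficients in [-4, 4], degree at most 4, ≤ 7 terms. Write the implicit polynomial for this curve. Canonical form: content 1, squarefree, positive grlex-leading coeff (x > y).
2*x^2*y^2 - x*y^3 - 3*y^3 - x^2 + 3*x

1. The degree is 4 — no degree-3 curve has this shape.
2. From the axis intercepts and sections: it crosses the y-axis at the gridline y = 0; it crosses the x-axis at the gridline x = 0.
3. These observations pin down the coefficients.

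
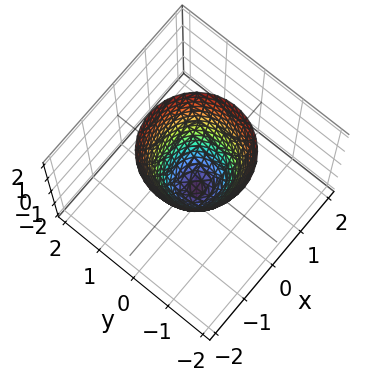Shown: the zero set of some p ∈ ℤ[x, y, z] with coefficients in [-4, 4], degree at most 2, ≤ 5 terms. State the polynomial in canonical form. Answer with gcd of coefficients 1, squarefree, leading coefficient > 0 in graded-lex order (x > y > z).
2*x^2 + 2*y^2 - z - 1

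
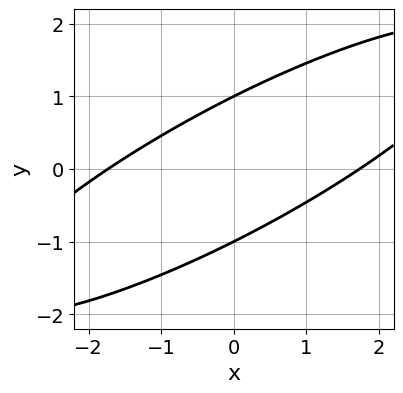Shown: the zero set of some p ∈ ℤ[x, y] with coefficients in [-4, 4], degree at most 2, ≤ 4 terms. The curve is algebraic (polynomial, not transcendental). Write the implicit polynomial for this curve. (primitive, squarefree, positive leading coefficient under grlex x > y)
x^2 - 3*x*y + 3*y^2 - 3

The degree is 2 — no degree-1 curve has this shape.
Checking where it meets the axes: among the integer gridlines, it crosses the y-axis at y ∈ {-1, 1}.
Solving for integer coefficients yields p as stated.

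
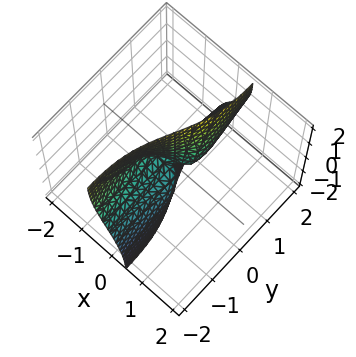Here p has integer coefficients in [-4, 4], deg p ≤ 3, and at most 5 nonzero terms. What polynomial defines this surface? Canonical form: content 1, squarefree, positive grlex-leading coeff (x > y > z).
x^3 - x^2*y + 2*x*y^2 + 2*x*z^2 - 2*y*z

1. The degree is 3 — a generic line meets the surface in up to 3 points.
2. From the axis intercepts and sections: the visible z-axis segment lies entirely on the surface; the visible y-axis segment lies entirely on the surface.
3. Solving for integer coefficients yields p as stated.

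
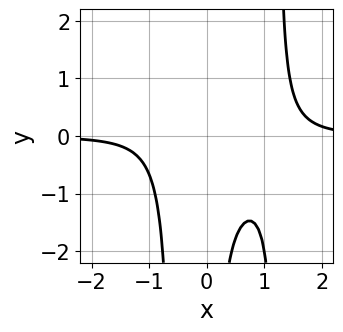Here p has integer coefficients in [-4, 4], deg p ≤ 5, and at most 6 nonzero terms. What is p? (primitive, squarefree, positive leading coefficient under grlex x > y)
3*x^3*y - 2*x^2*y - 2*x*y - 2

1. The degree is 4 — the shape is more complex than any degree-3 curve.
2. Checking where it meets the axes: the curve avoids every integer x-axis point in the box; no y-intercept at any integer in the box.
3. These observations pin down the coefficients.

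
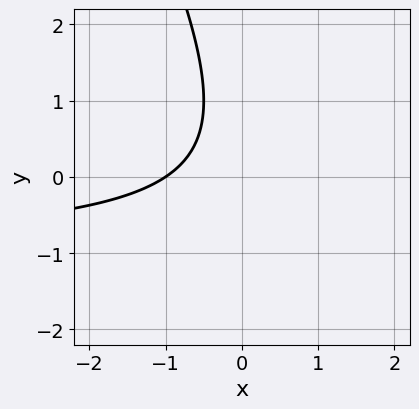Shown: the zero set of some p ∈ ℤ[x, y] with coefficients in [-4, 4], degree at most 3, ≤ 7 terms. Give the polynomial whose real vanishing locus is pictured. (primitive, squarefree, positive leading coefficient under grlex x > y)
2*x*y + y^2 + 2*x - y + 2

First, the degree is 2 — the shape is more complex than any degree-1 curve.
Then, reading off the gridlines: it crosses the x-axis at the gridline x = -1; no y-intercept at any integer in the box.
Finally, matching integer coefficients to the picture gives p.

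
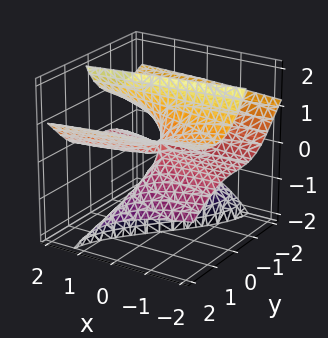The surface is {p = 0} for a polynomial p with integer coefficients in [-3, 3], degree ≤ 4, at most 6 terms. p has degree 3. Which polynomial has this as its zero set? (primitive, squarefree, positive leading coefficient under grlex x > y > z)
First, degree: a generic line meets the surface in up to 3 points, so deg p = 3.
Next, reading off the gridlines: it meets the y-axis at y = 0 (among the integer gridlines); the visible x-axis segment lies entirely on the surface; the visible z-axis segment lies entirely on the surface.
Finally, matching integer coefficients to the picture gives p.

2*x*z^2 + y^3 - 3*y*z^2 - 3*x*z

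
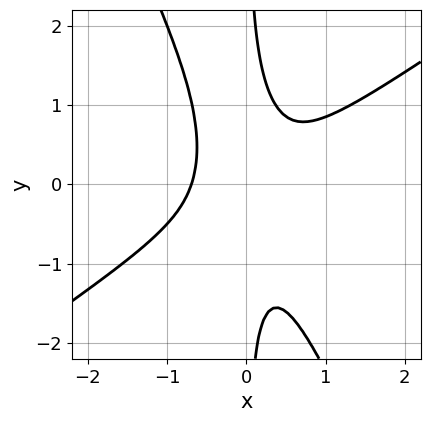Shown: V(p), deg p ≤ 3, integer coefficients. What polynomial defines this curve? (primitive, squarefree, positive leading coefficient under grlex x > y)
3*x^3 - 3*x^2*y - 2*x*y^2 + 1

1. deg p = 3.
2. Checking where it meets the axes: it misses every integer gridline on the y-axis.
3. Matching integer coefficients to the picture gives p.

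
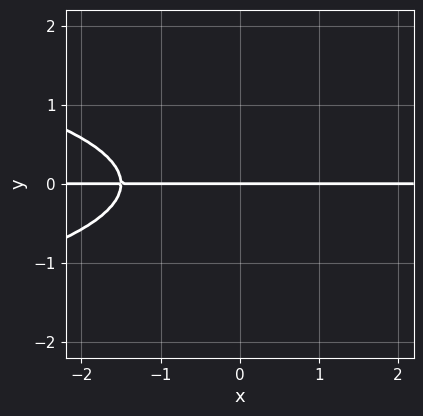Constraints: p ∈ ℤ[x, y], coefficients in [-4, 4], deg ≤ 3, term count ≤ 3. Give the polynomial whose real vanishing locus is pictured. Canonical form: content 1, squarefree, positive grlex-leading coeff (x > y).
3*y^3 + 2*x*y + 3*y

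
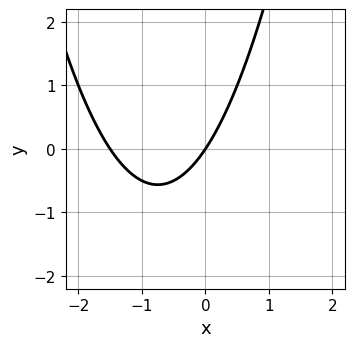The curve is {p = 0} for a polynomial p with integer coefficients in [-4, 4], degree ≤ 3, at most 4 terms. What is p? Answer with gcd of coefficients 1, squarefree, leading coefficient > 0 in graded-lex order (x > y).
First, the degree is 2 — a generic line meets the curve in up to 2 points.
Then, observable constraints: one y-axis crossing is at y = 0; it crosses the x-axis at the gridline x = 0.
Finally, the integer polynomial consistent with all of this is the stated p.

2*x^2 + 3*x - 2*y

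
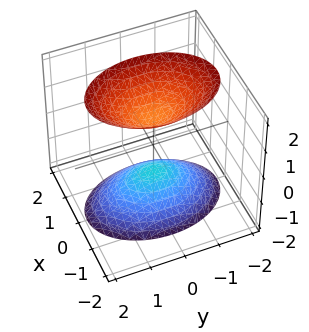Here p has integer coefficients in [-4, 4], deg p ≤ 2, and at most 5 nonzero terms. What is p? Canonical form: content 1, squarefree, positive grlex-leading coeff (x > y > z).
(a) The picture has 2 separate pieces.
(b) Degree: two sheets facing apart; a quadric, so deg p = 2.
(c) Symmetries: it's symmetric under x → −x, forcing even powers of x; mirror symmetry y ↦ −y ⇒ only even powers of y; it's symmetric under z → −z, forcing even powers of z.
(d) From the axis intercepts and sections: among the integer gridlines, it crosses the z-axis at z ∈ {-1, 1}; the surface avoids every integer y-axis point in the box.
(e) Matching integer coefficients to the picture gives p.

2*x^2 + y^2 - z^2 + 1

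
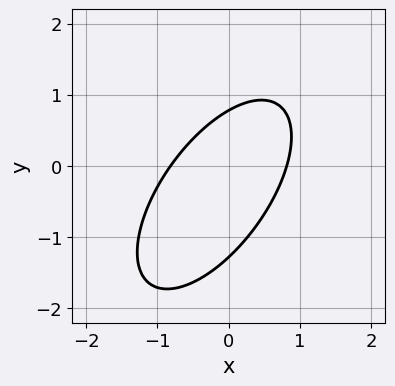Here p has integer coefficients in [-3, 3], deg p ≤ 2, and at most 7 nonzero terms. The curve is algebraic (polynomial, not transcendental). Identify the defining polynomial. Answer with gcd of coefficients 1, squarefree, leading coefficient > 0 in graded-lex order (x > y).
Degree: a generic line meets the curve in up to 2 points, so deg p = 2.
Solving for integer coefficients yields p as stated.

3*x^2 - 3*x*y + 2*y^2 + y - 2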